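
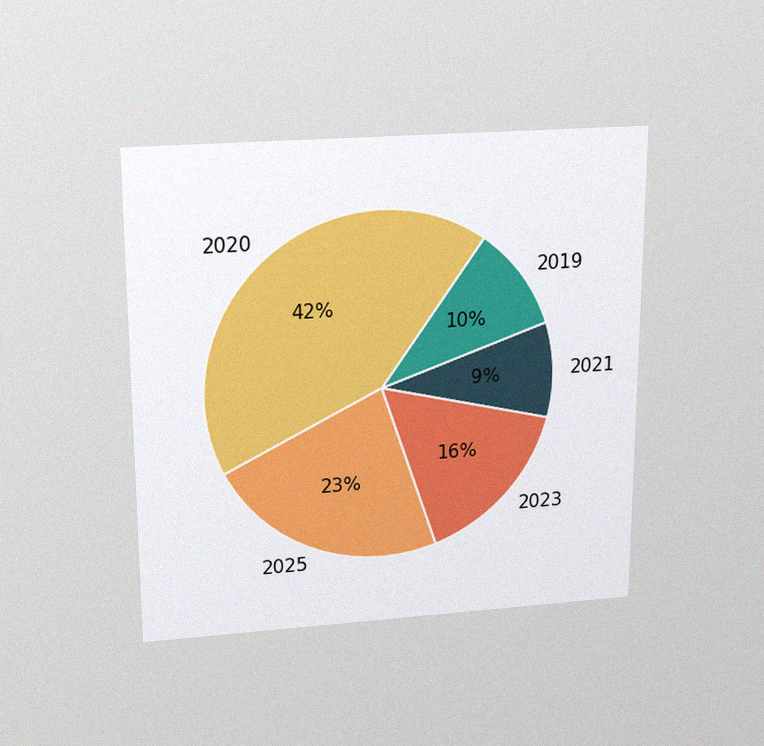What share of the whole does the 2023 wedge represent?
The chart is viewed slightly from above, with some photo noise. The 2023 slice takes up 16% of the pie.

16%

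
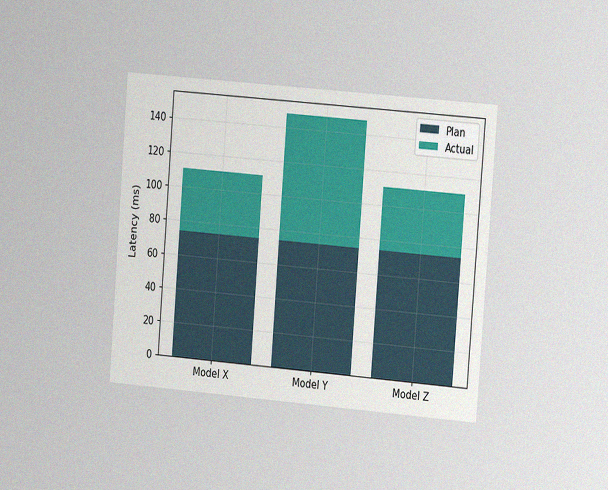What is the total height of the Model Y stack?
The chart is tilted about 5° clockwise and viewed slightly from the right, with some photo noise. The Model Y stack's top reaches 148ms on the y-axis.

148ms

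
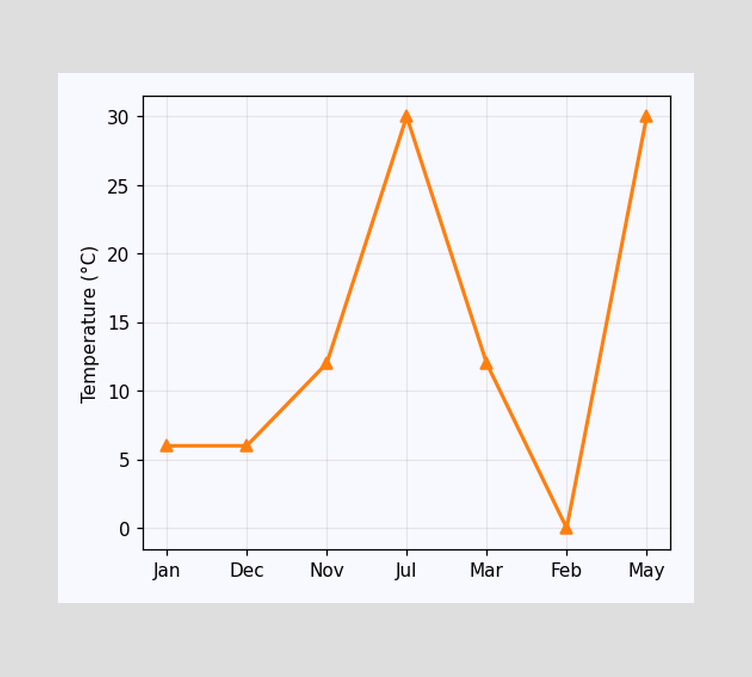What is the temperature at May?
At May, the line is at 30°C.

30°C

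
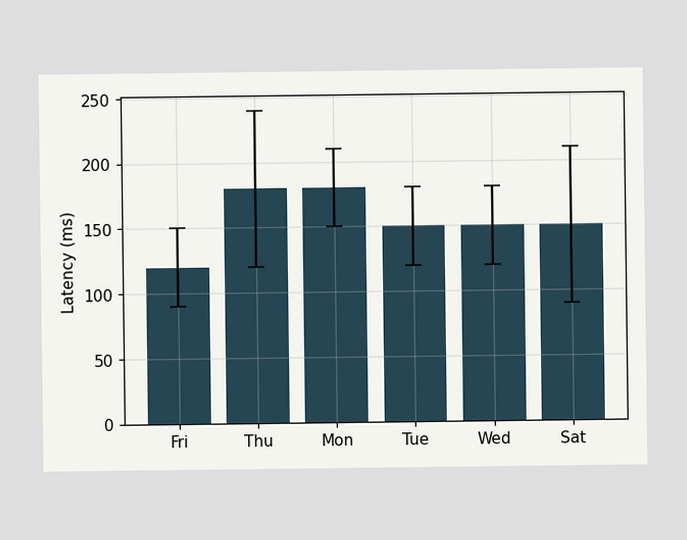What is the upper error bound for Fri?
150ms

The Fri bar's upper whisker reaches 150ms.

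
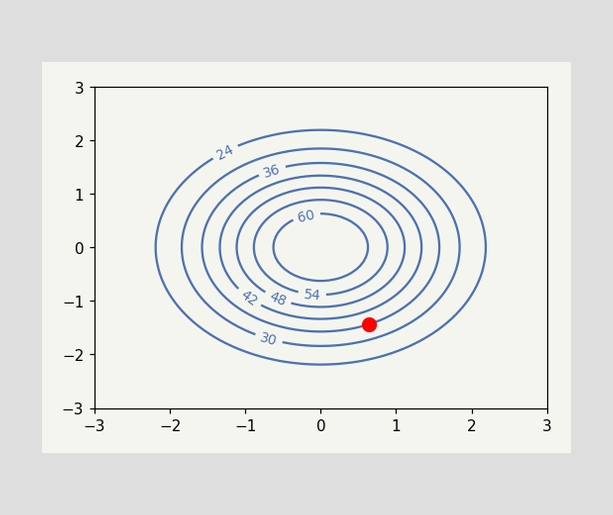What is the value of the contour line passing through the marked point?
The marked point sits on the contour labelled 36.

36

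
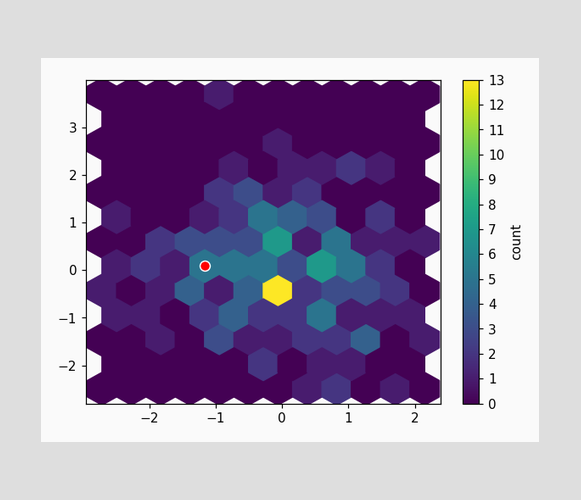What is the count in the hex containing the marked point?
The marked hex reads 5 on the colorbar.

5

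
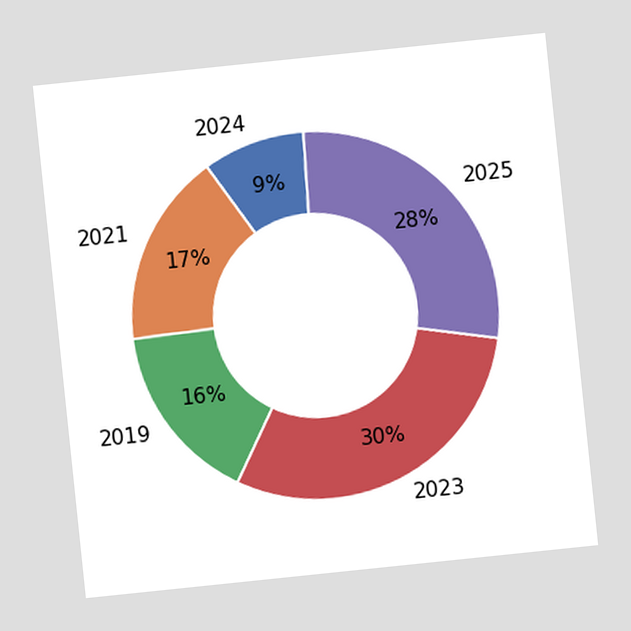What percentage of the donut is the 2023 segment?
30%

The chart is tilted about 6° counter-clockwise. The 2023 segment takes up 30% of the ring.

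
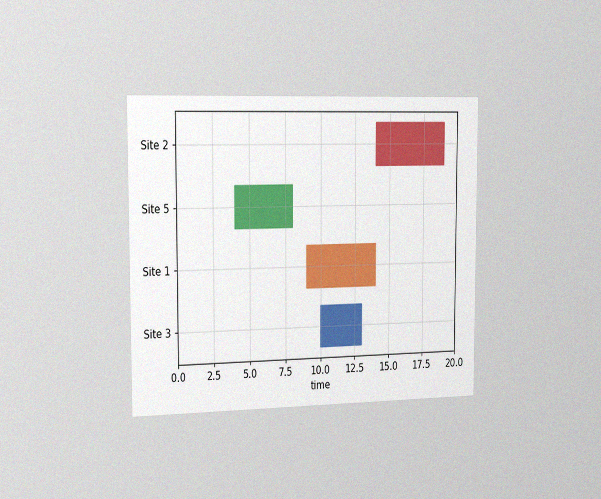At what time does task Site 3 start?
10

The chart is viewed slightly from the left, with some photo noise. The Site 3 bar begins at t=10.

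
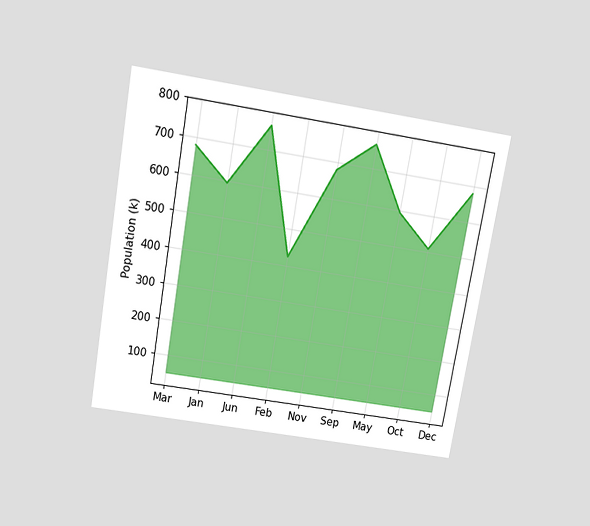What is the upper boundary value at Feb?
The chart is tilted about 10° clockwise and viewed slightly from above. At Feb the upper boundary is at 425k.

425k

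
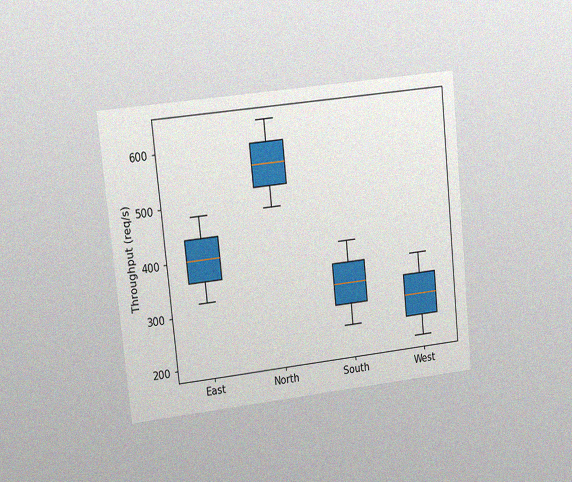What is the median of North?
560req/s

The chart is tilted about 6° counter-clockwise and viewed at a slight angle, with some photo noise. The median line in the North box sits at 560req/s.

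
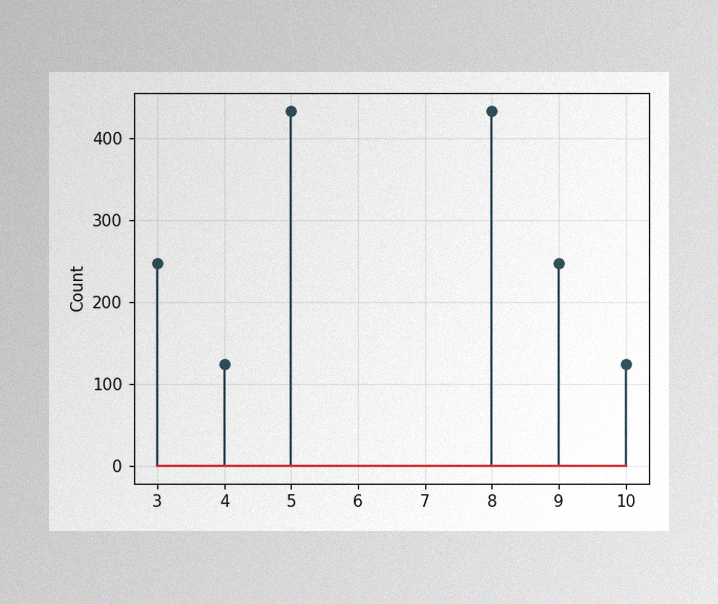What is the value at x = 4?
124

The image has some photo noise and uneven lighting. The stem at x=4 reaches 124.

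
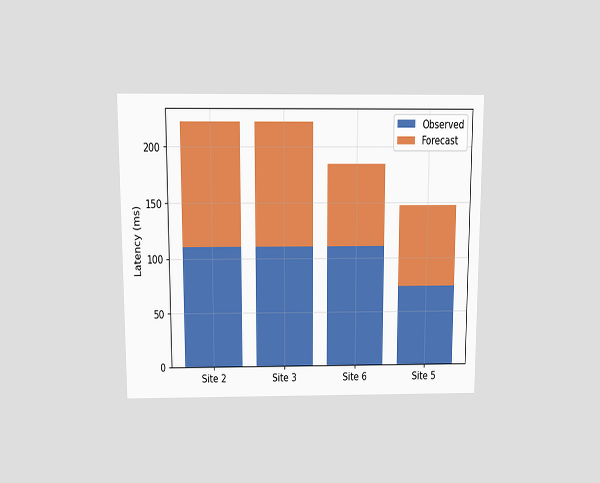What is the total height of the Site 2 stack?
222ms

The chart is viewed slightly from above. The Site 2 stack's top reaches 222ms on the y-axis.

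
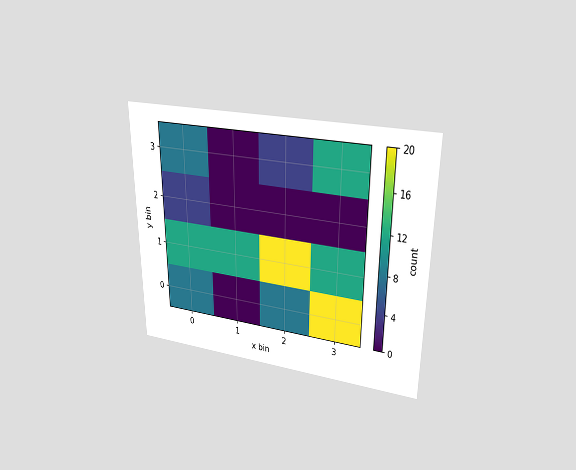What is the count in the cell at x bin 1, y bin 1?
The chart is viewed at a slight angle. Matching the cell (1, 1) against the colorbar gives 12.

12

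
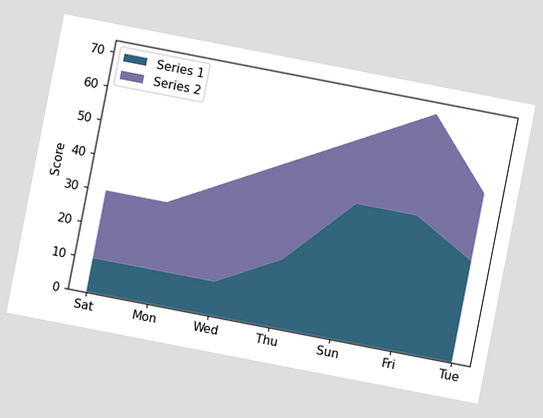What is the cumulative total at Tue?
50

The chart is tilted about 11° clockwise. The stacked total at Tue reaches 50.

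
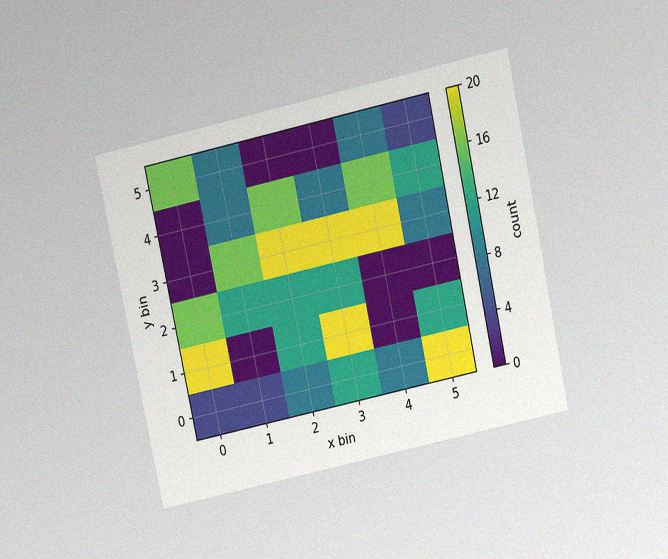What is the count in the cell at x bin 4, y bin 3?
20

The chart is tilted about 12° counter-clockwise and viewed slightly from above, with some photo noise. Matching the cell (4, 3) against the colorbar gives 20.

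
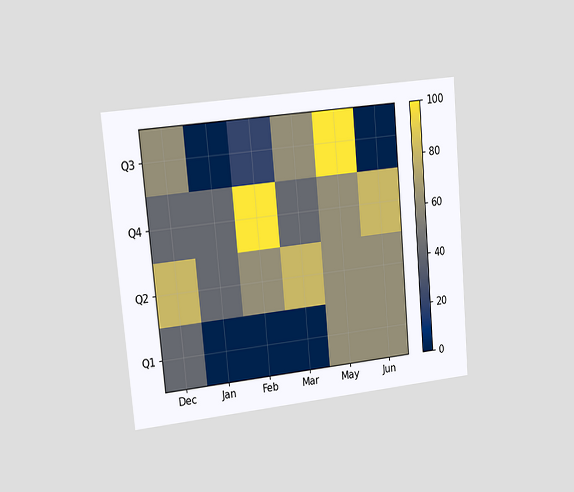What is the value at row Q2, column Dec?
80

The chart is tilted about 5° counter-clockwise and viewed slightly from the left. Matching cell (Q2, Dec) against the colorbar gives 80.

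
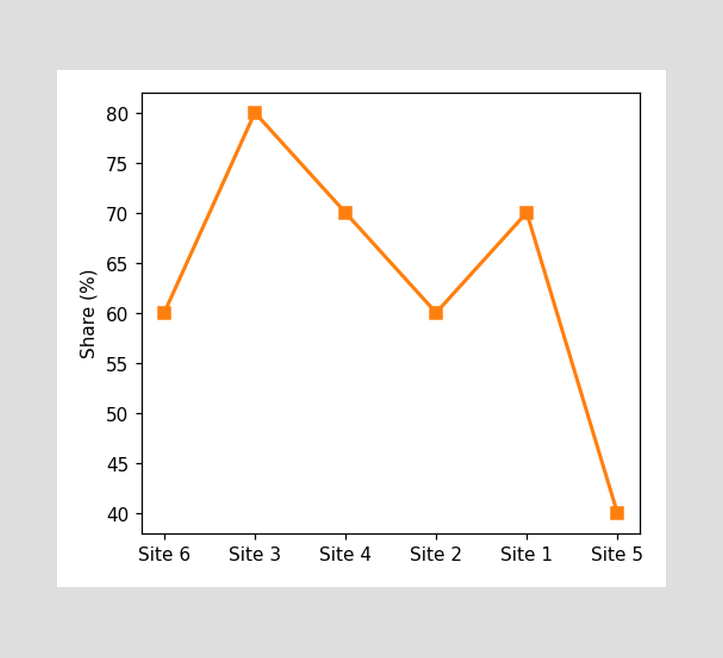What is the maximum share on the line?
80%

The highest point is at Site 3, and reading across to the y-axis gives 80%.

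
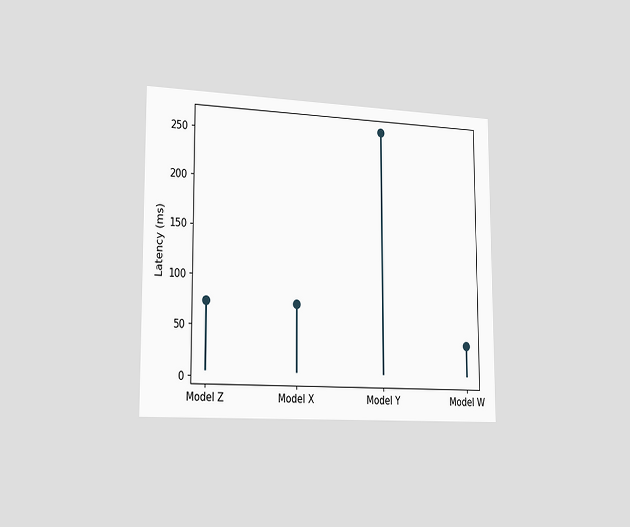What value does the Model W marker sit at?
The chart is viewed slightly from the left. The Model W marker sits at 37ms.

37ms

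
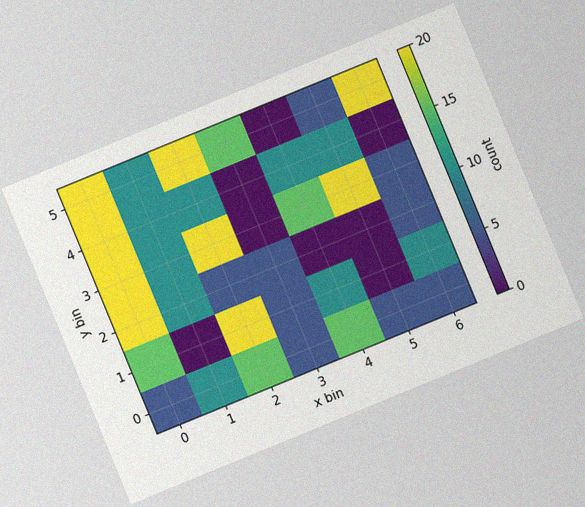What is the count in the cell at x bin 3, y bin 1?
The chart is tilted about 22° counter-clockwise, with some photo noise. Matching the cell (3, 1) against the colorbar gives 5.

5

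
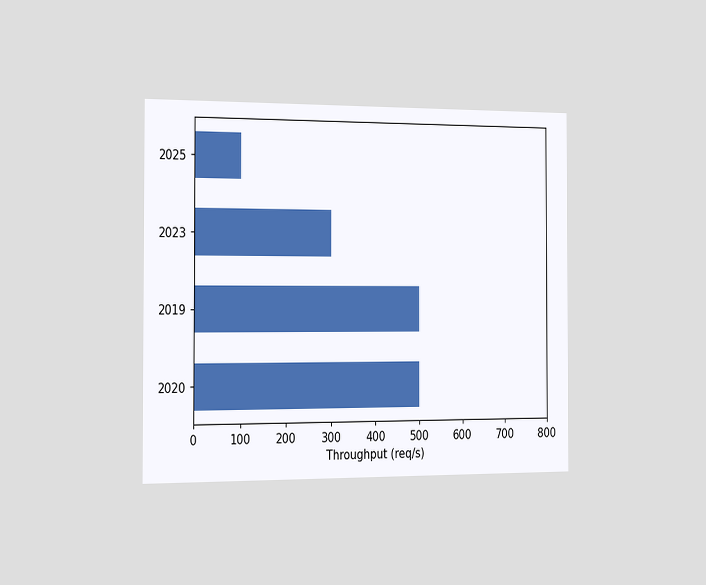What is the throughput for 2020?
500req/s

The chart is viewed slightly from the left. Reading along the chart's x-axis, the 2020 bar reaches 500req/s.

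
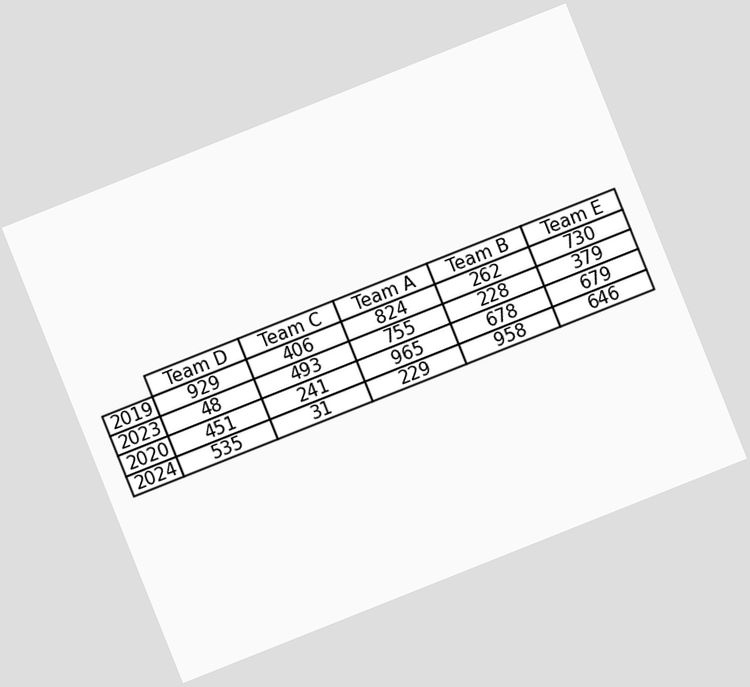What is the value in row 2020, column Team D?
The chart is tilted about 22° counter-clockwise. The (2020, Team D) cell reads 451.

451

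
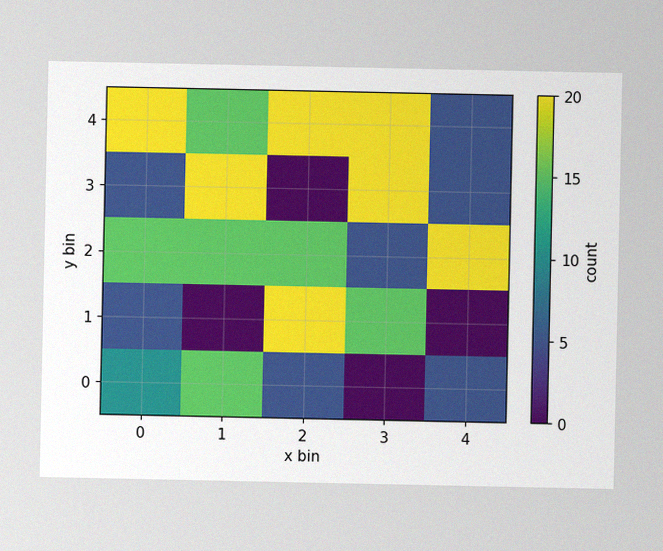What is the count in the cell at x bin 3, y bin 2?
5

The image has some photo noise and uneven lighting. Matching the cell (3, 2) against the colorbar gives 5.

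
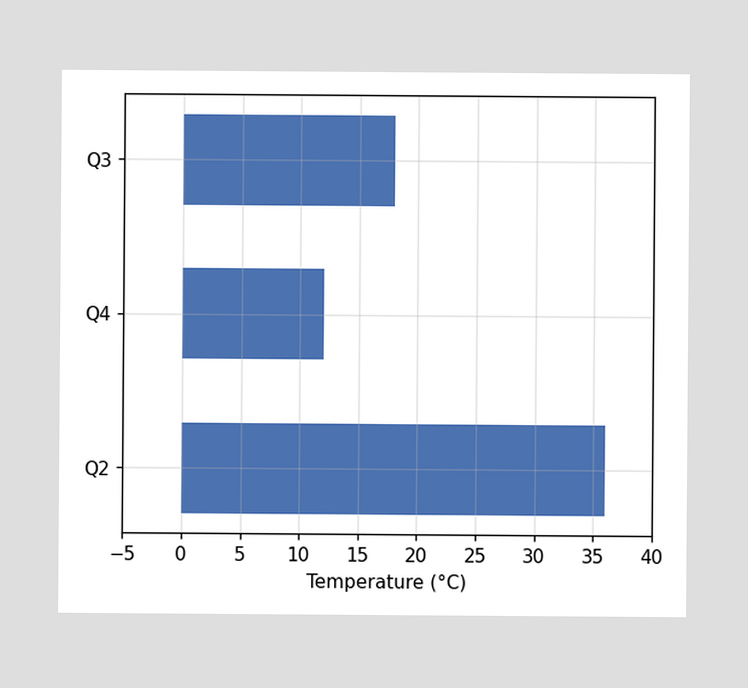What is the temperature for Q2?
Reading along the chart's x-axis, the Q2 bar reaches 36°C.

36°C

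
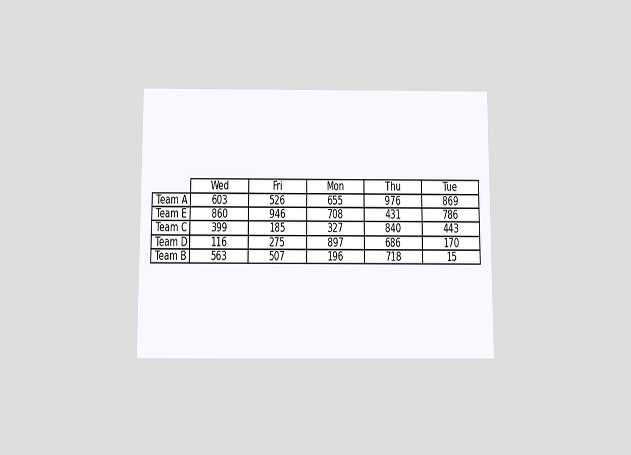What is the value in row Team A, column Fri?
The chart is viewed slightly from below. The (Team A, Fri) cell reads 526.

526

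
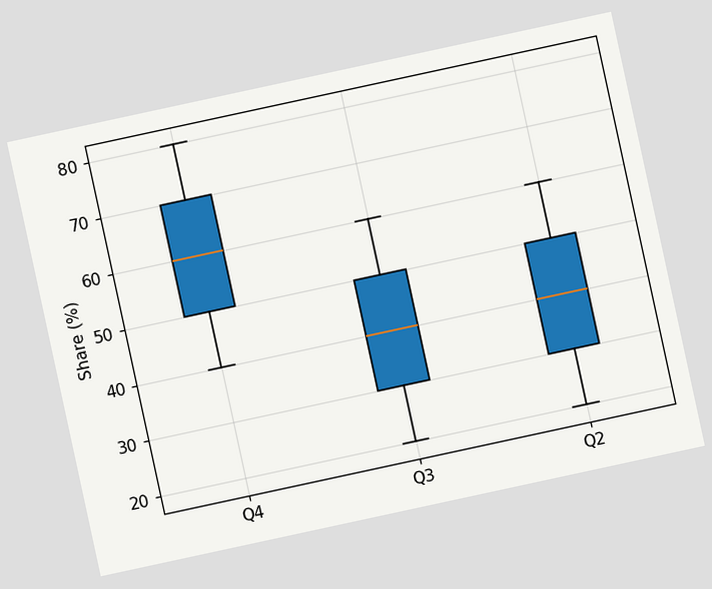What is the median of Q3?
The chart is tilted about 12° counter-clockwise. The median line in the Q3 box sits at 40%.

40%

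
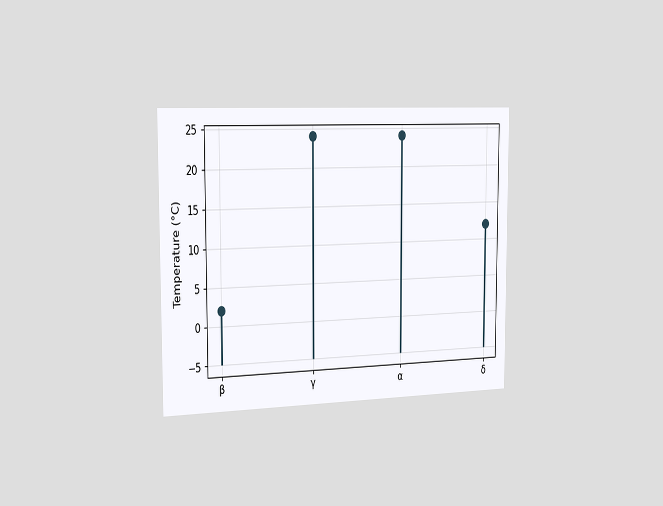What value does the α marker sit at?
The chart is viewed slightly from the left. The α marker sits at 24°C.

24°C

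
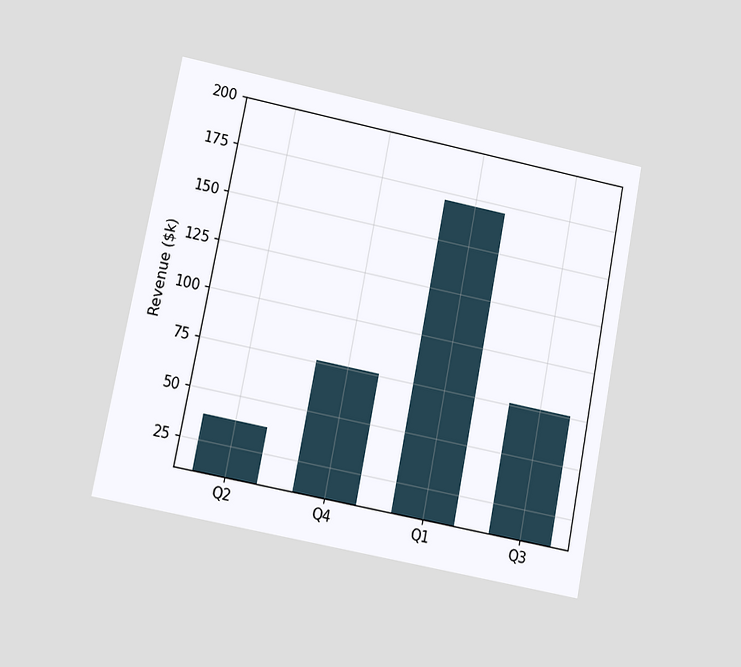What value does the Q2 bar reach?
$38k

The chart is tilted about 11° clockwise and viewed at a slight angle. Reading along the chart's y-axis, the Q2 bar reaches $38k.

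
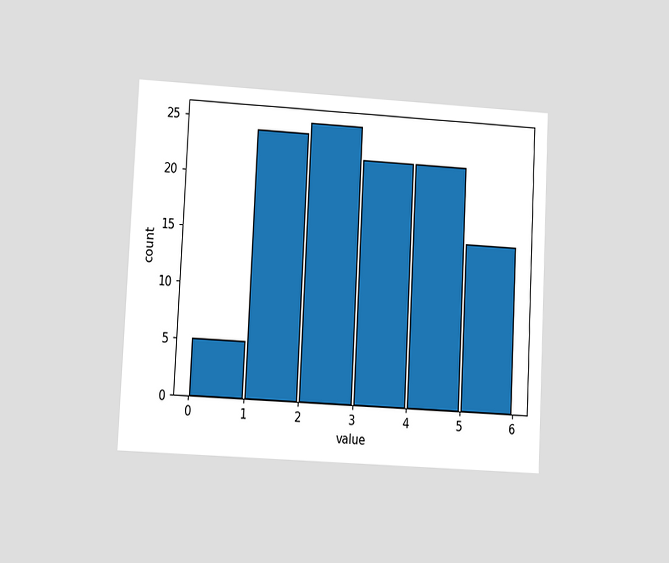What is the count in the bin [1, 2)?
The chart is tilted about 3° clockwise and viewed at a slight angle. The [1, 2) bin has height 24.

24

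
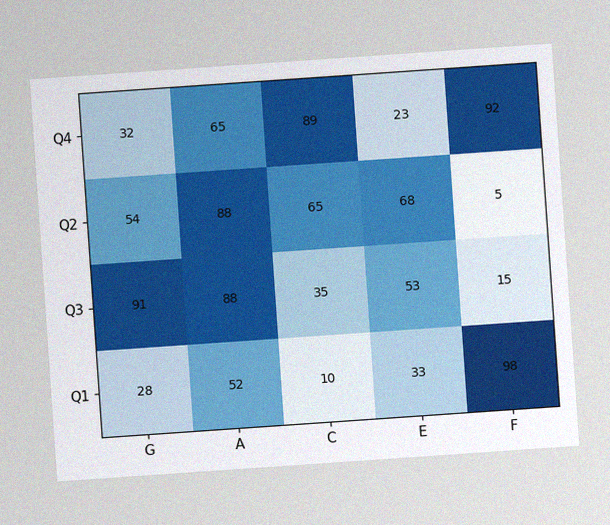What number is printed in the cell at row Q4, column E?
The chart is tilted about 4° counter-clockwise, with some photo noise. The (Q4, E) cell reads 23.

23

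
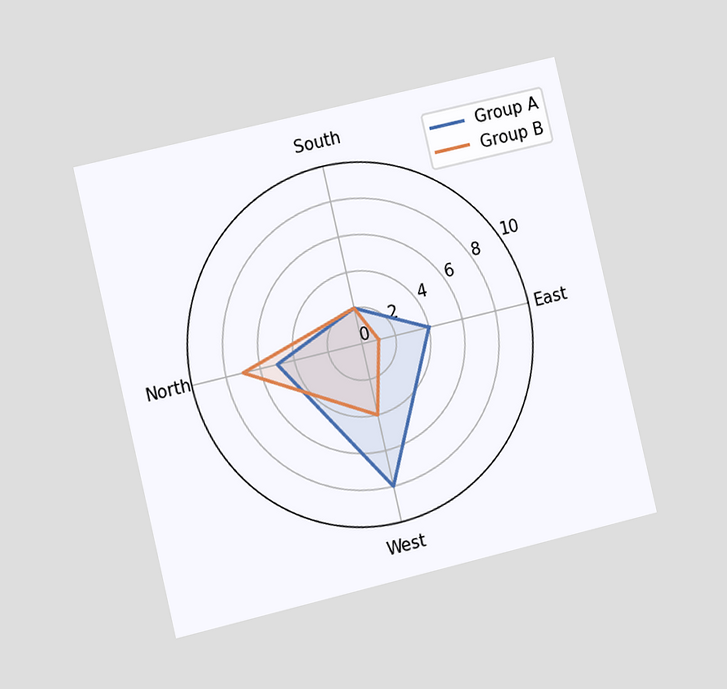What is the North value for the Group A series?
The chart is tilted about 13° counter-clockwise and viewed at a slight angle. On the North axis, Group A reaches 5.

5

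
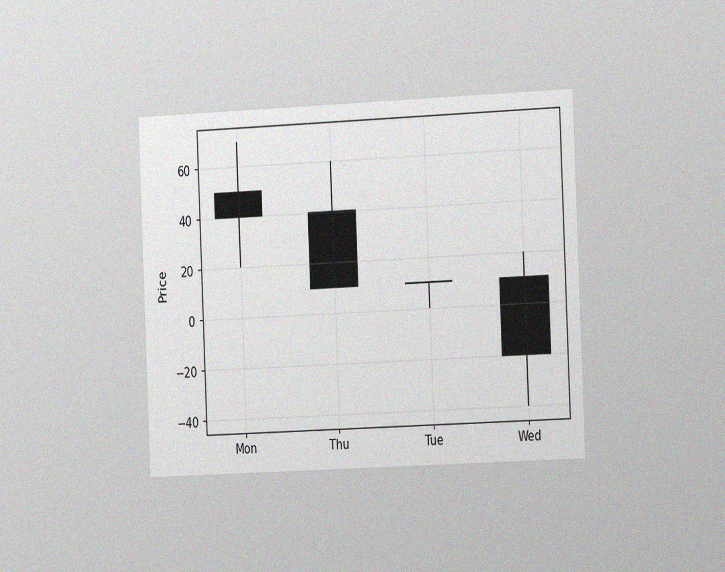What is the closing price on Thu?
The chart is tilted about 2° counter-clockwise and viewed slightly from the right, with some photo noise. The Thu candle closes at 10.

10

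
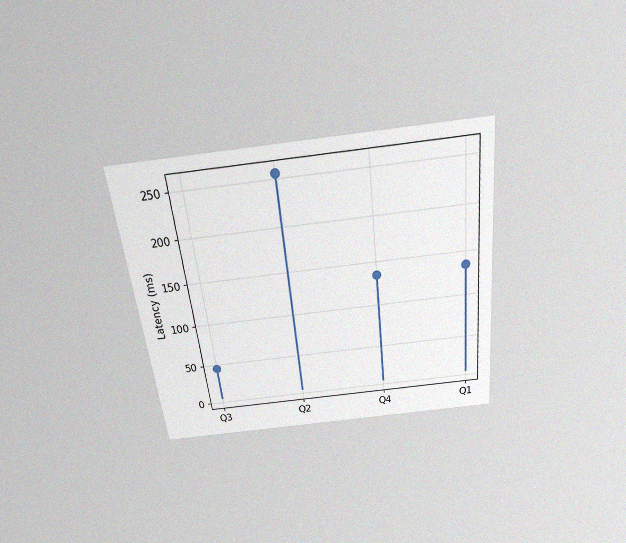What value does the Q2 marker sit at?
The chart is tilted about 6° counter-clockwise and viewed slightly from above, with some photo noise. The Q2 marker sits at 255ms.

255ms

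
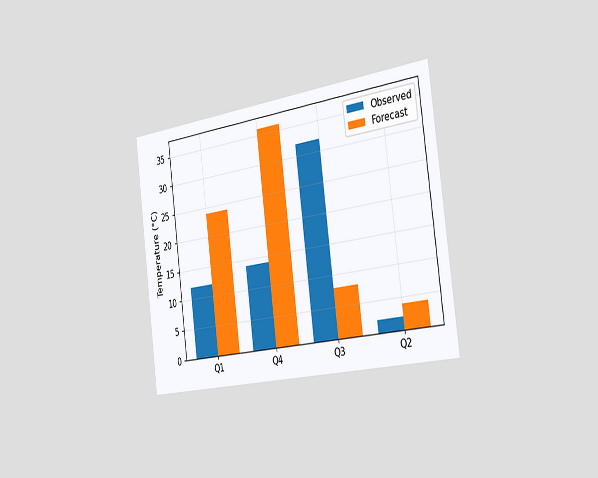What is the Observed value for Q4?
The chart is tilted about 7° counter-clockwise and viewed slightly from the right. The Observed bar at Q4 reaches 14°C on the y-axis.

14°C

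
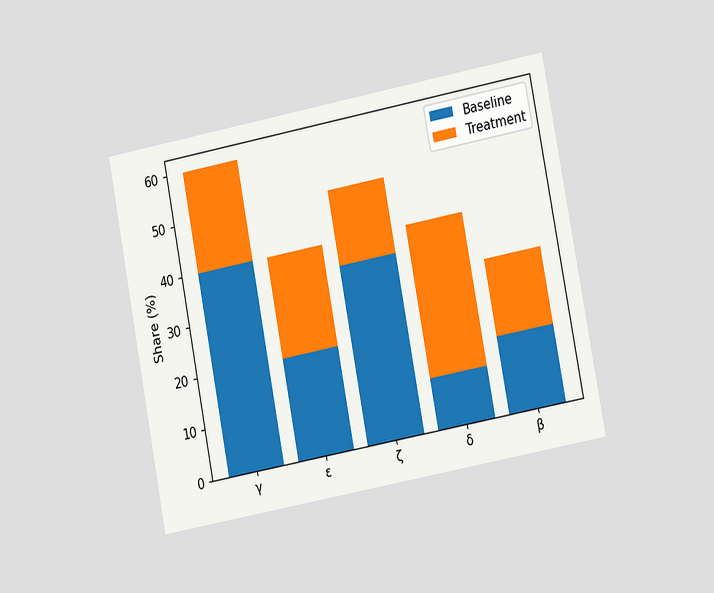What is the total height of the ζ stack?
50%

The chart is tilted about 11° counter-clockwise and viewed at a slight angle. The ζ stack's top reaches 50% on the y-axis.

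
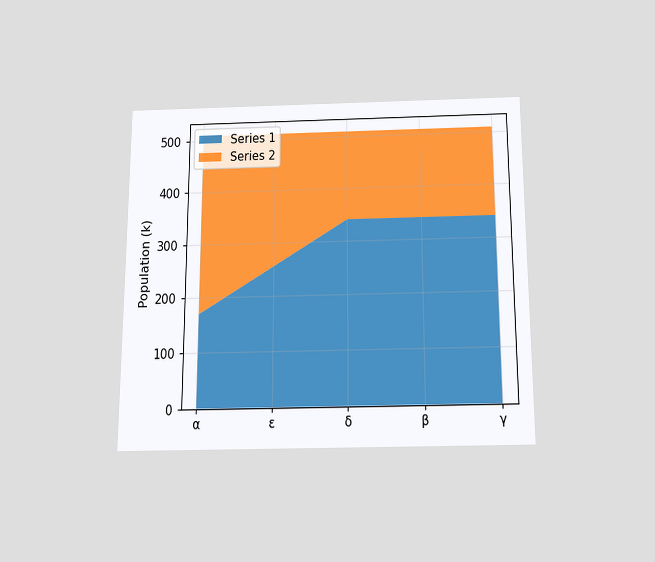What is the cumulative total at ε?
The chart is viewed slightly from below. The stacked total at ε reaches 510k.

510k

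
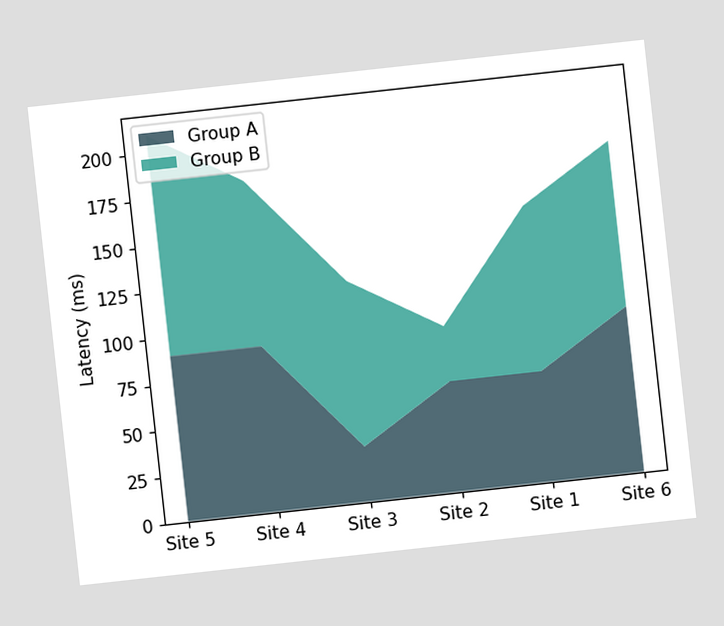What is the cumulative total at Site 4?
180ms

The chart is tilted about 6° counter-clockwise. The stacked total at Site 4 reaches 180ms.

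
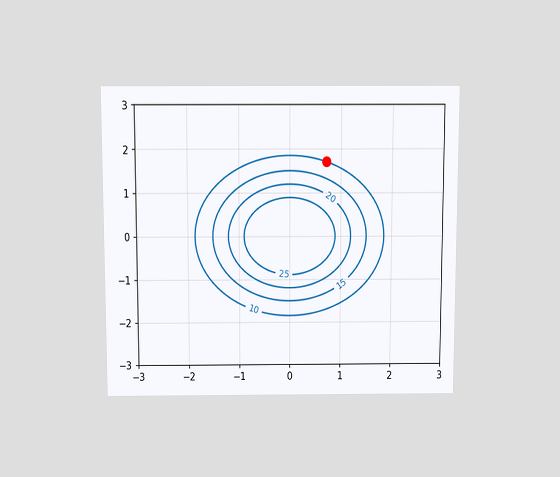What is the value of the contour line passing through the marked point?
10

The chart is viewed slightly from above. The marked point sits on the contour labelled 10.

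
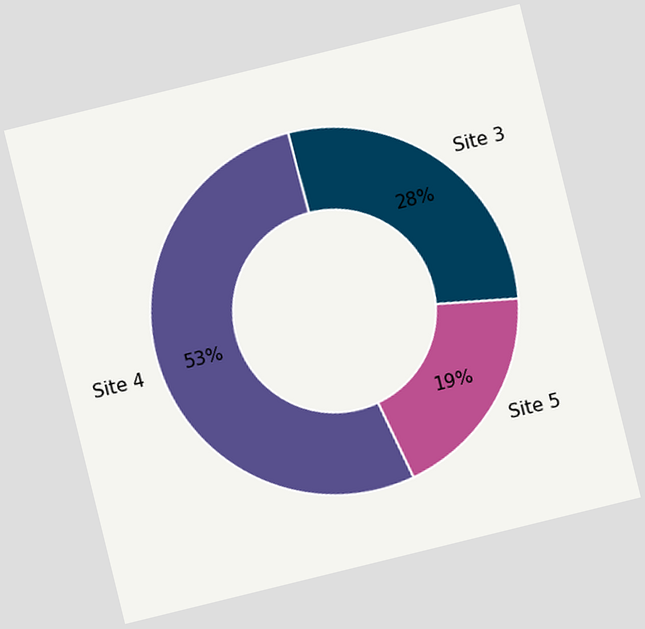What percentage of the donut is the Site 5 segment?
19%

The chart is tilted about 14° counter-clockwise. The Site 5 segment takes up 19% of the ring.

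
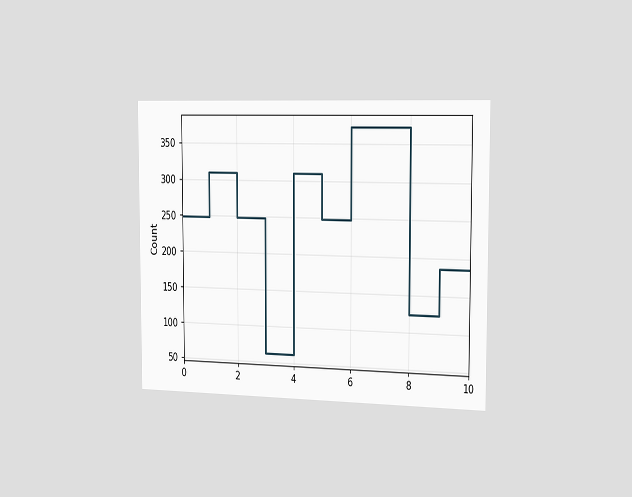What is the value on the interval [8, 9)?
The chart is viewed slightly from the right. On [8, 9) the step sits at 124.

124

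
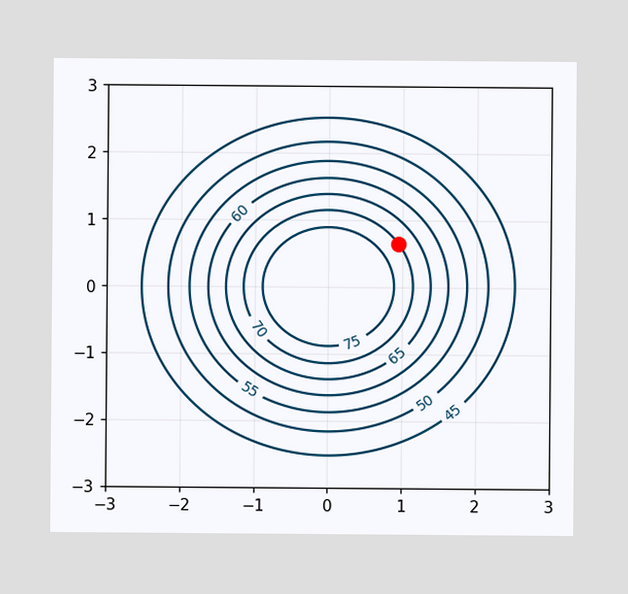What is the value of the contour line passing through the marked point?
The marked point sits on the contour labelled 70.

70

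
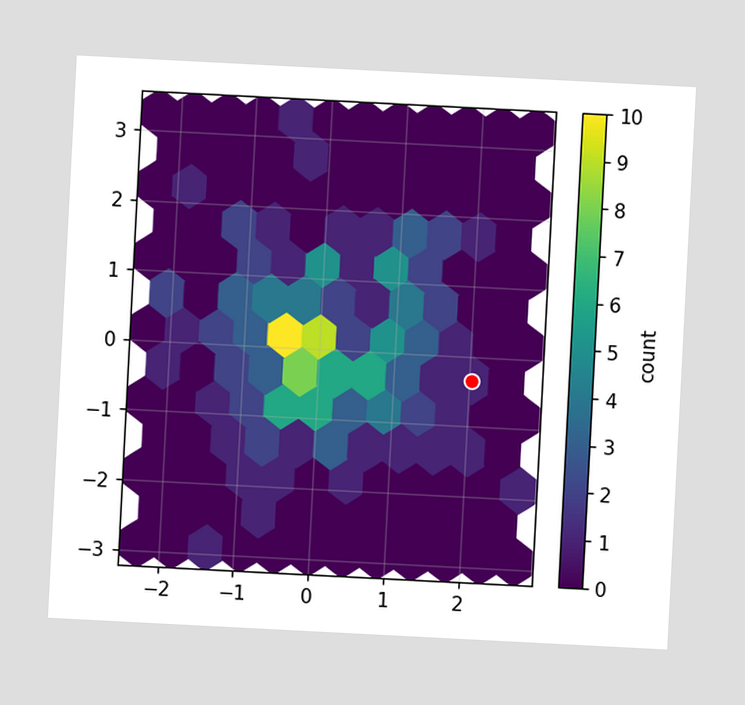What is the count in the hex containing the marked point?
1

The chart is tilted about 3° clockwise. The marked hex reads 1 on the colorbar.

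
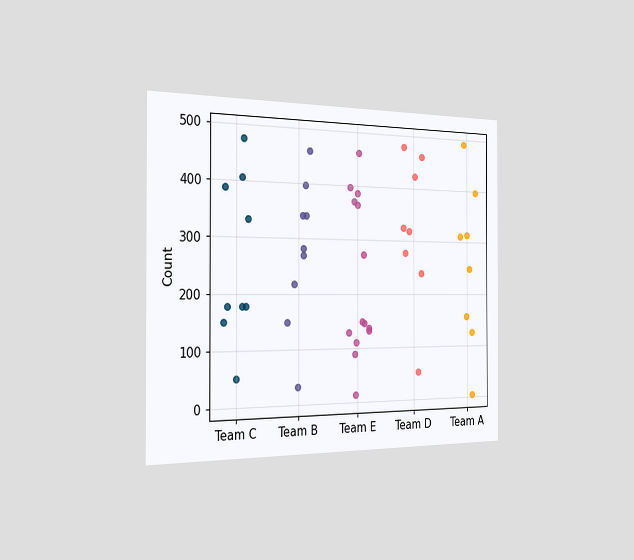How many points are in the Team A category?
The chart is viewed slightly from the left. Counting the markers in the Team A column gives 8.

8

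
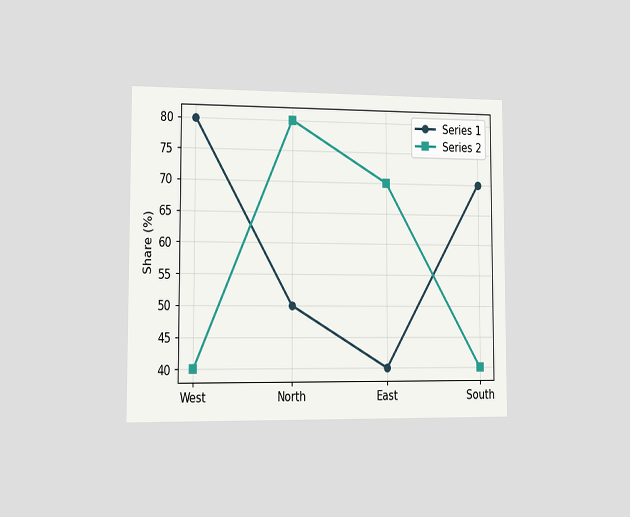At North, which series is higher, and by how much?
Series 2, by 30%

The chart is viewed slightly from the left. At North, Series 2 sits above the other line by 30%.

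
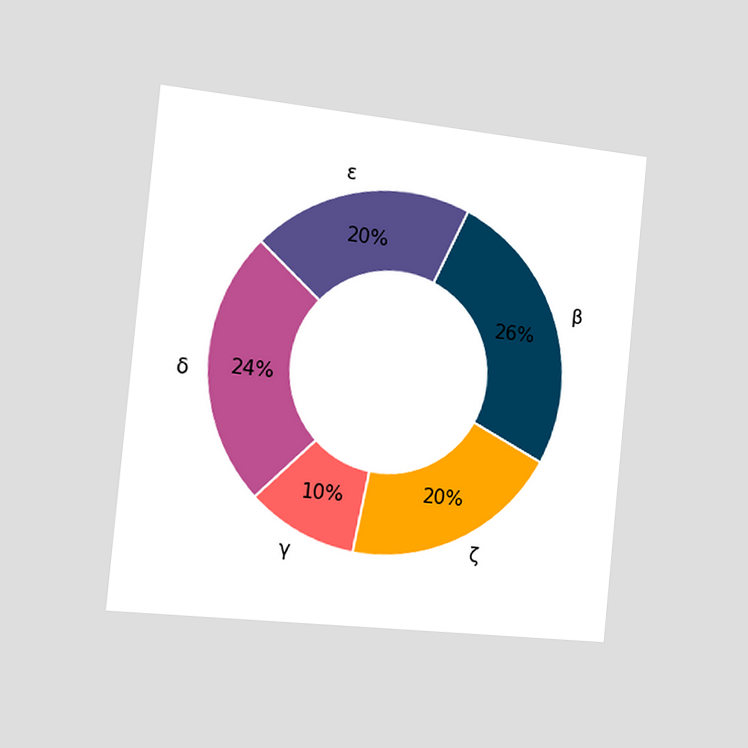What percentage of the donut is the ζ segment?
20%

The chart is tilted about 6° clockwise and viewed slightly from the left. The ζ segment takes up 20% of the ring.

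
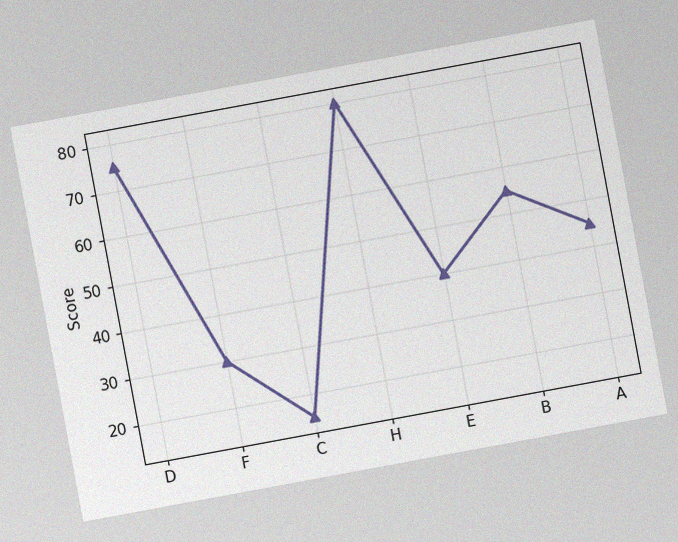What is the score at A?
The chart is tilted about 10° counter-clockwise, with some photo noise. At A, the line is at 45.

45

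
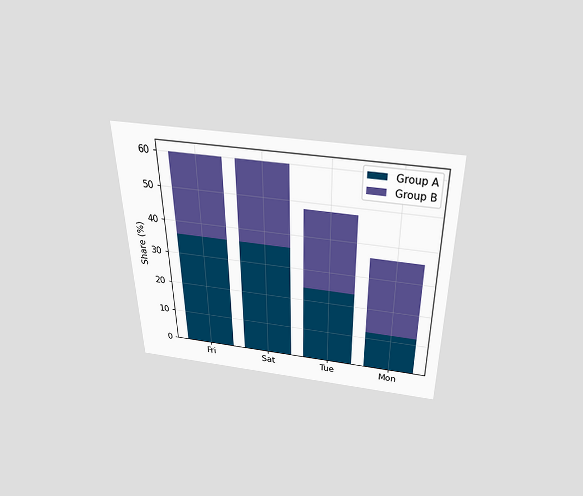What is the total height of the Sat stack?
60%

The chart is viewed slightly from above. The Sat stack's top reaches 60% on the y-axis.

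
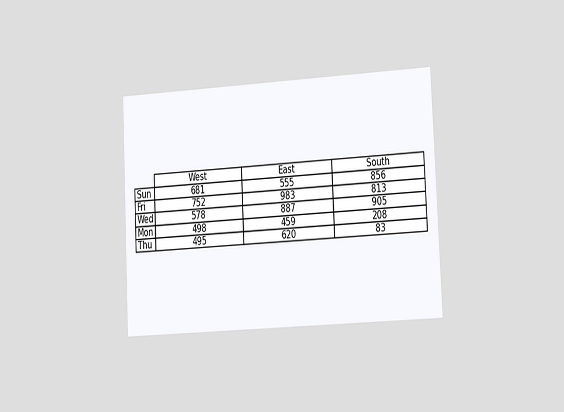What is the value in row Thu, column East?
620

The chart is tilted about 3° counter-clockwise and viewed slightly from the right. The (Thu, East) cell reads 620.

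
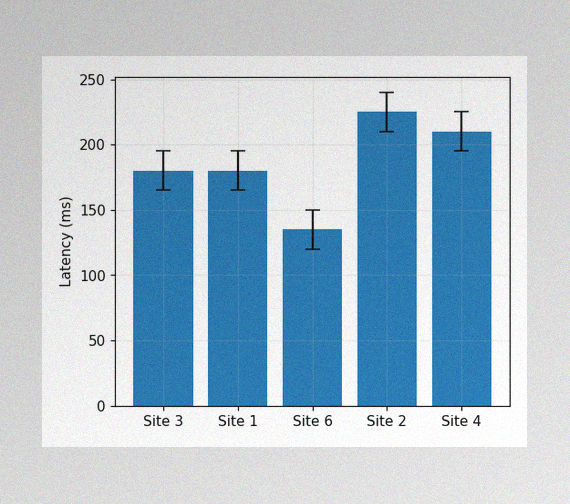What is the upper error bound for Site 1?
The image has some photo noise and uneven lighting. The Site 1 bar's upper whisker reaches 195ms.

195ms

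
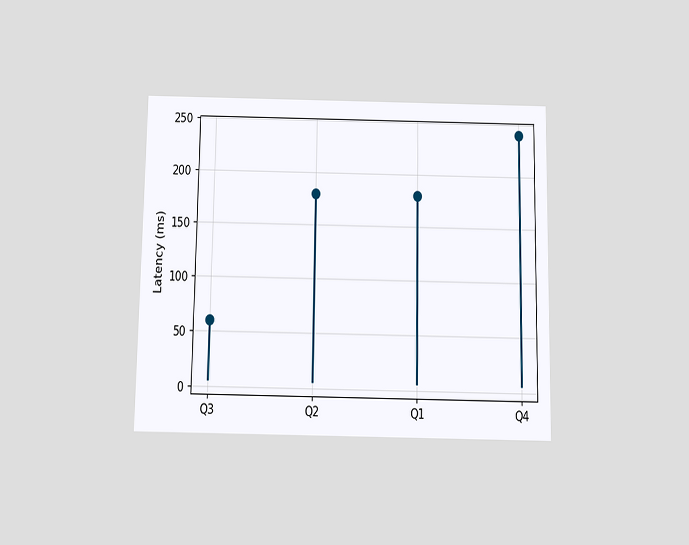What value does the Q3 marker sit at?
The chart is viewed slightly from below. The Q3 marker sits at 60ms.

60ms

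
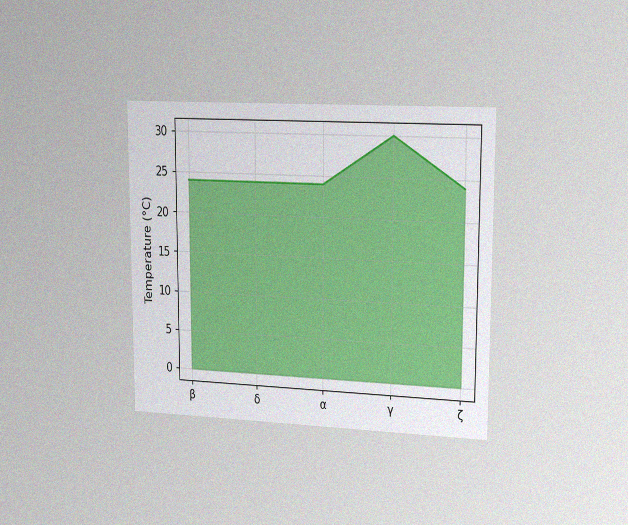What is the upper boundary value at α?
24°C

The chart is viewed slightly from the right, with some photo noise. At α the upper boundary is at 24°C.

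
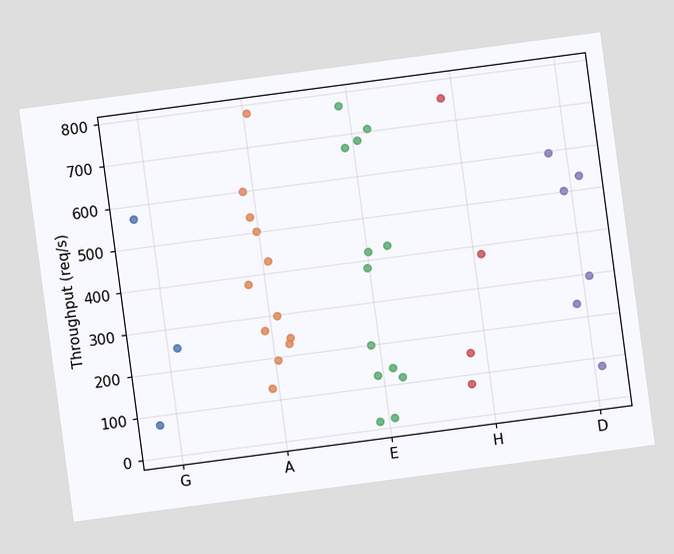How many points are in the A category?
12

The chart is tilted about 8° counter-clockwise. Counting the markers in the A column gives 12.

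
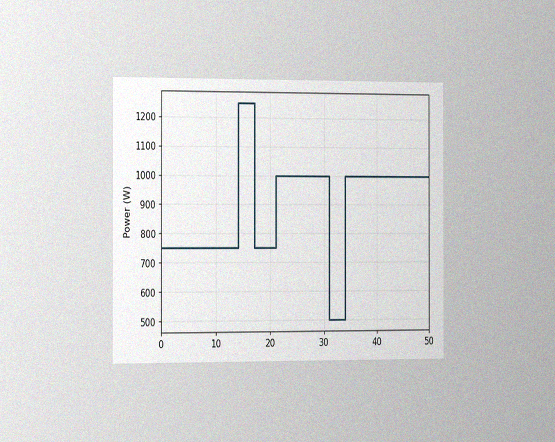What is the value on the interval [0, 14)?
750W

The chart is viewed slightly from the left, with some photo noise. On [0, 14) the step sits at 750W.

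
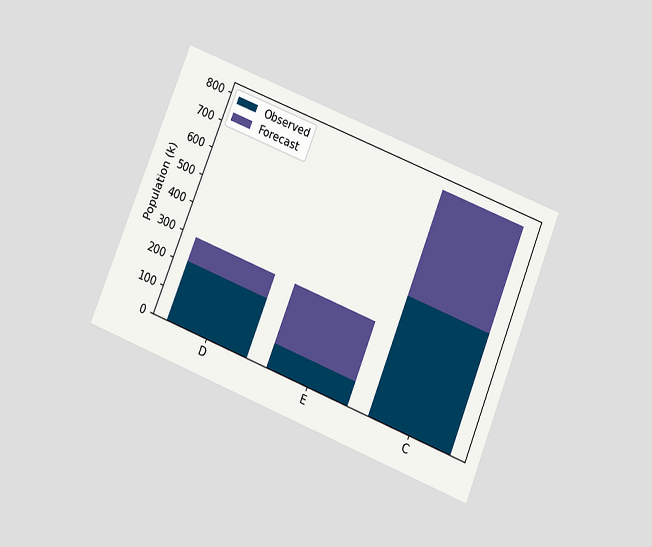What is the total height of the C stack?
798k

The chart is tilted about 22° clockwise and viewed slightly from below. The C stack's top reaches 798k on the y-axis.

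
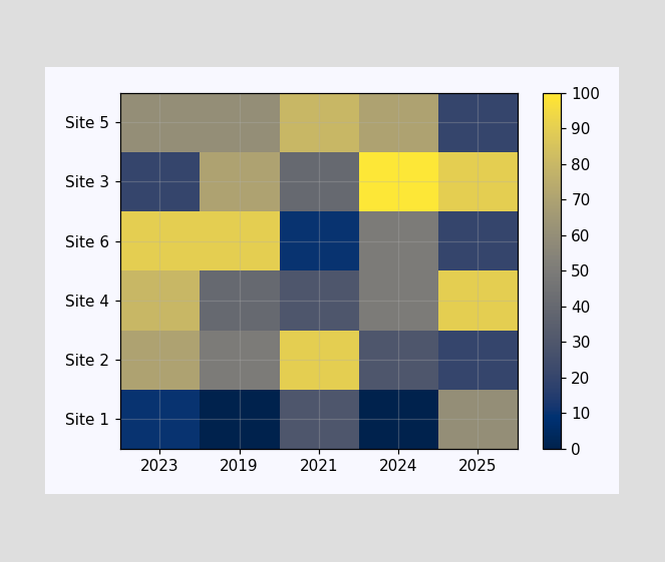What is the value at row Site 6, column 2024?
Matching cell (Site 6, 2024) against the colorbar gives 50.

50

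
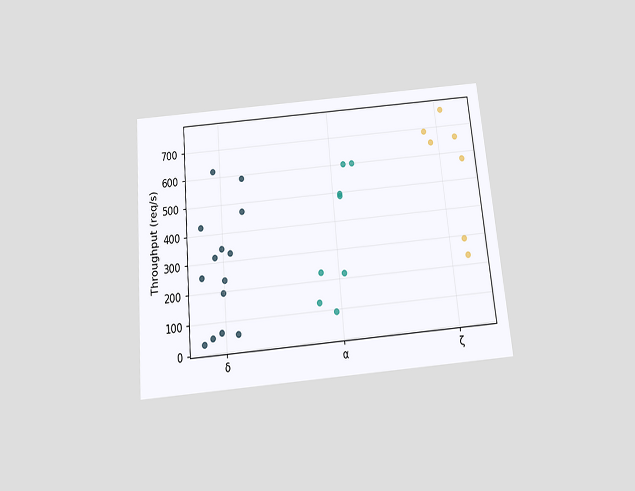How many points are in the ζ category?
7

The chart is tilted about 5° counter-clockwise and viewed slightly from below. Counting the markers in the ζ column gives 7.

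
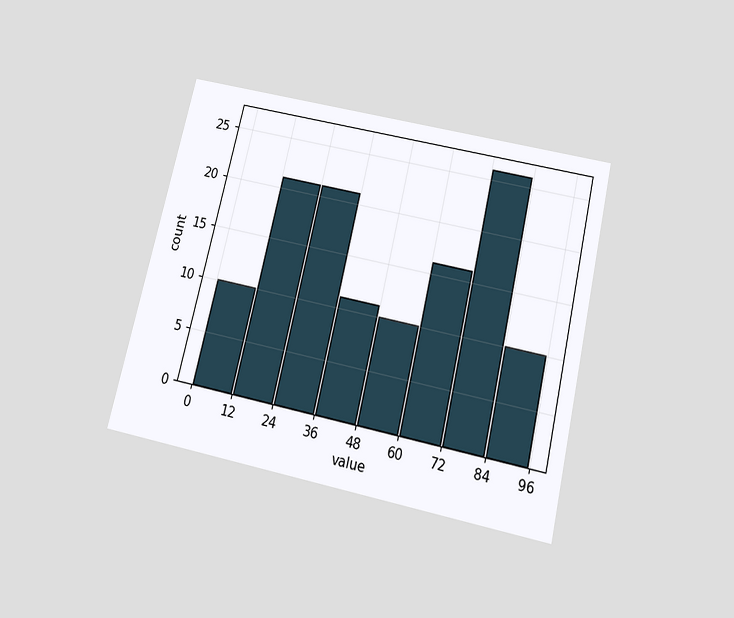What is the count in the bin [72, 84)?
The chart is tilted about 13° clockwise and viewed slightly from below. The [72, 84) bin has height 26.

26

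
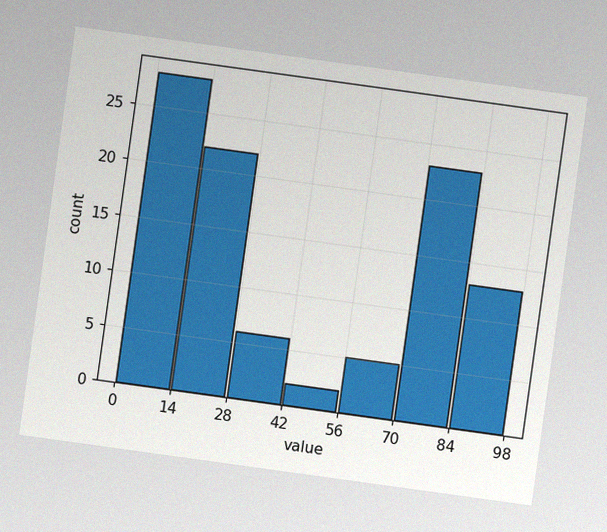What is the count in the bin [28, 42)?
6

The chart is tilted about 8° clockwise, with some photo noise. The [28, 42) bin has height 6.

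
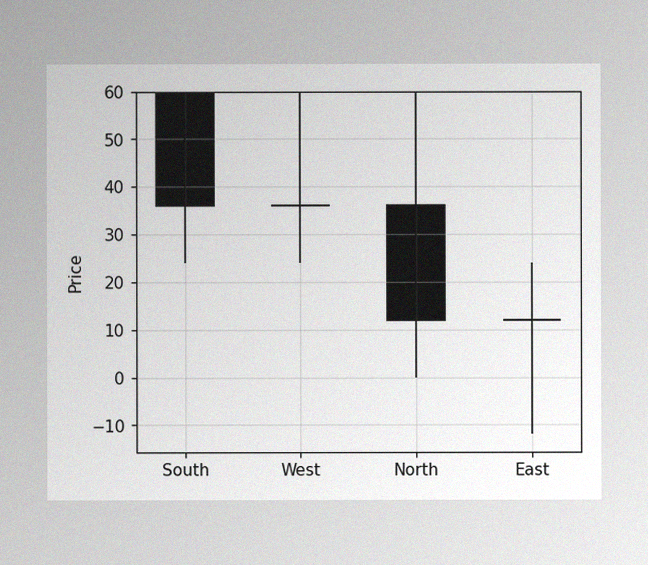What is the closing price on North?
12

The image has some photo noise and uneven lighting. The North candle closes at 12.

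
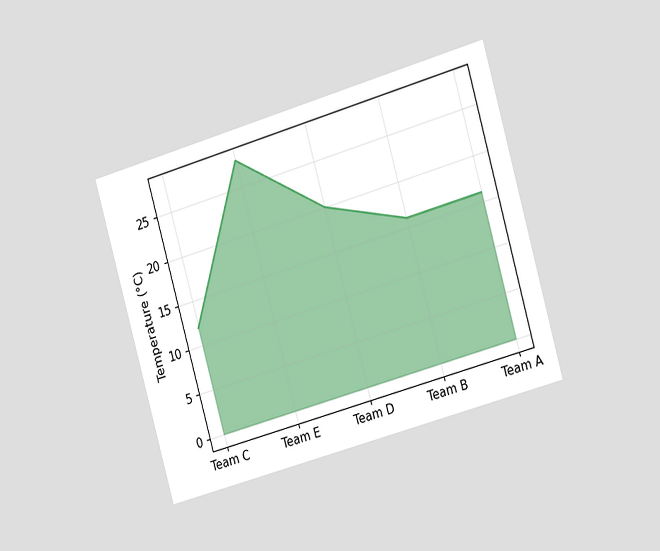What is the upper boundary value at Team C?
12°C

The chart is tilted about 16° counter-clockwise and viewed slightly from the right. At Team C the upper boundary is at 12°C.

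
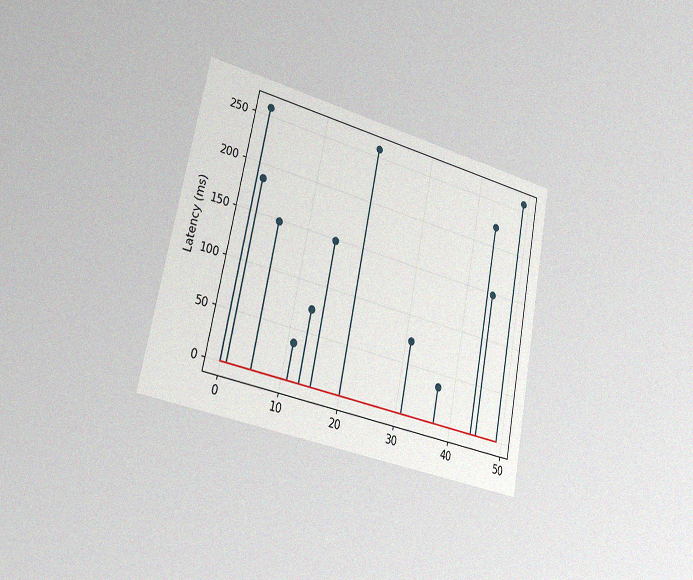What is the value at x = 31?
74ms

The chart is tilted about 11° clockwise and viewed slightly from the left, with some photo noise. The stem at x=31 reaches 74ms.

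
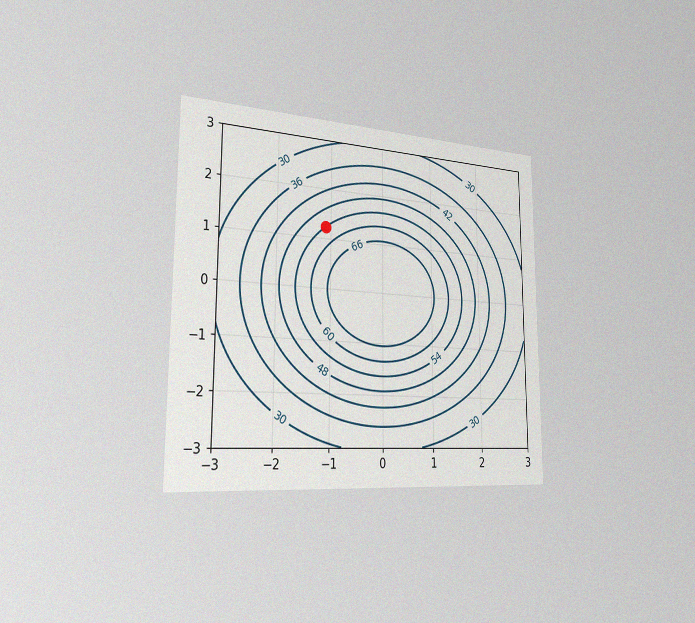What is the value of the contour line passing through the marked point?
54

The chart is viewed slightly from the left, with some photo noise. The marked point sits on the contour labelled 54.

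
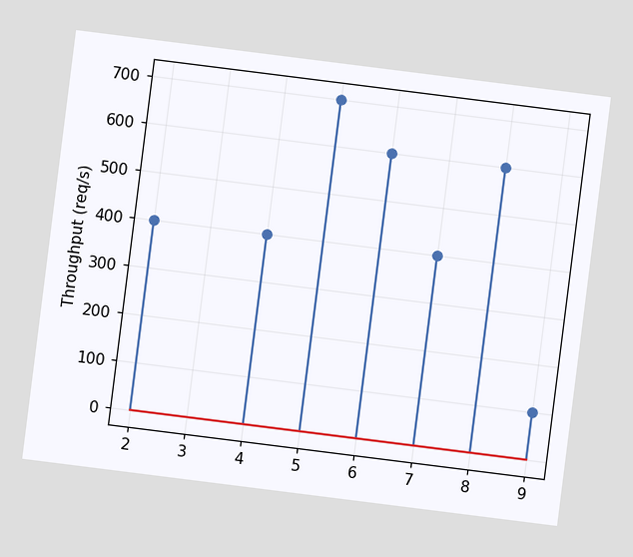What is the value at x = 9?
100req/s

The chart is tilted about 7° clockwise. The stem at x=9 reaches 100req/s.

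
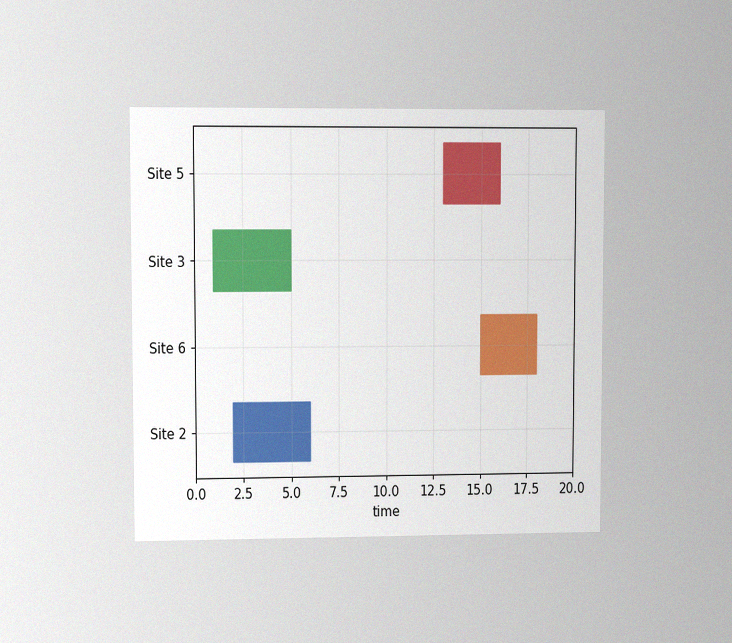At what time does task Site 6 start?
15

The chart is viewed at a slight angle, with some photo noise. The Site 6 bar begins at t=15.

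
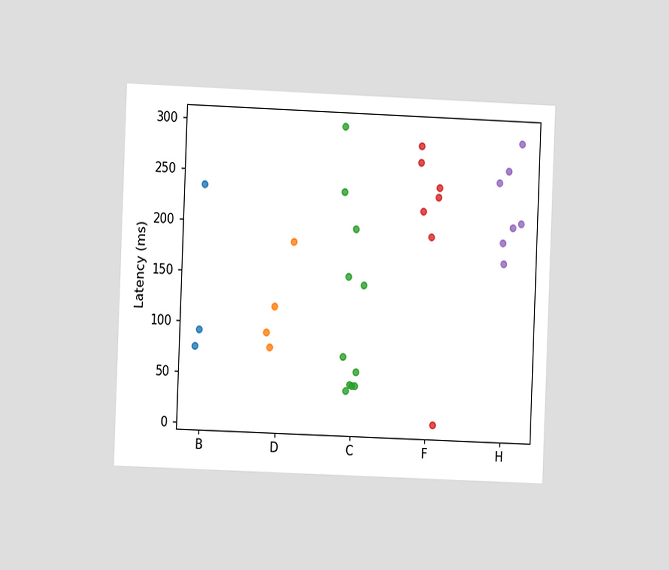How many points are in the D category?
4

The chart is tilted about 2° clockwise and viewed slightly from the left. Counting the markers in the D column gives 4.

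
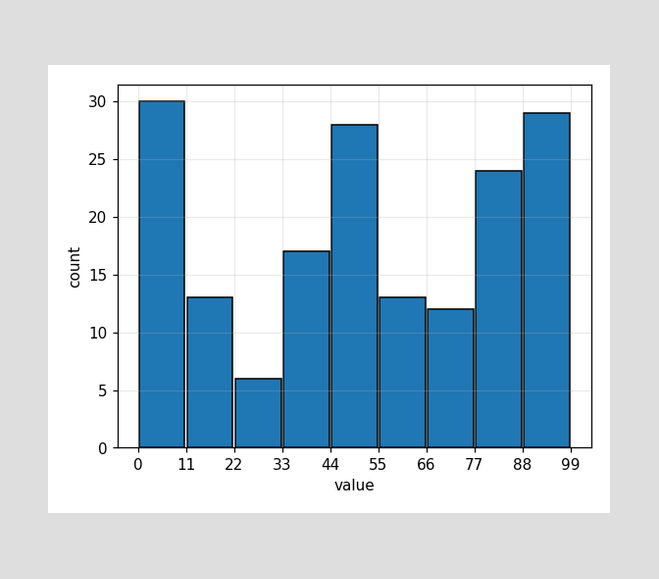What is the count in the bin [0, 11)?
The [0, 11) bin has height 30.

30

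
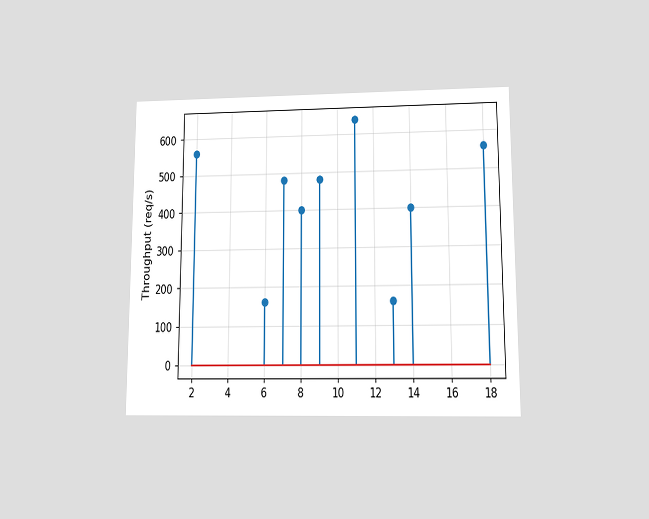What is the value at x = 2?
The chart is viewed at a slight angle. The stem at x=2 reaches 560req/s.

560req/s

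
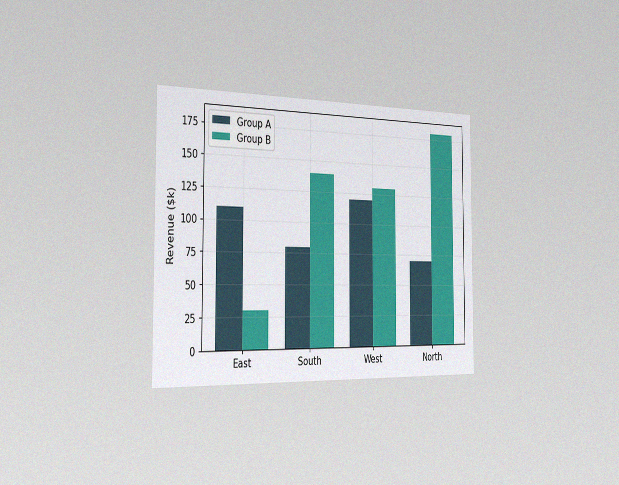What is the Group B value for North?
The chart is viewed slightly from the left, with some photo noise. The Group B bar at North reaches $180k on the y-axis.

$180k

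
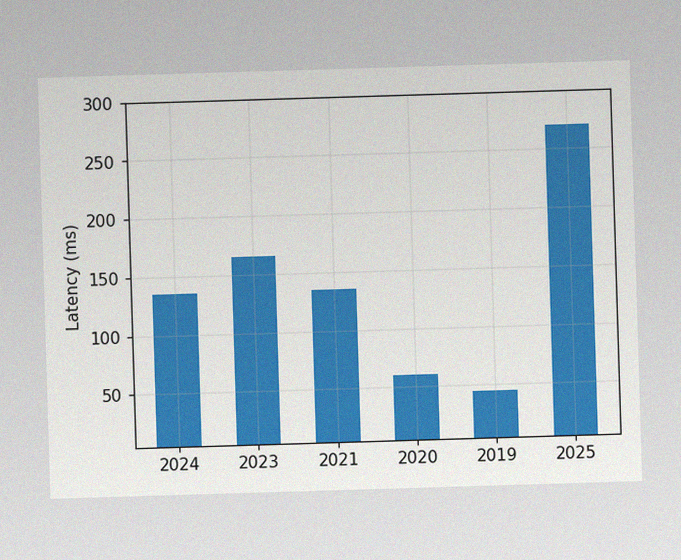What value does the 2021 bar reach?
The image has some photo noise and uneven lighting. Reading along the chart's y-axis, the 2021 bar reaches 135ms.

135ms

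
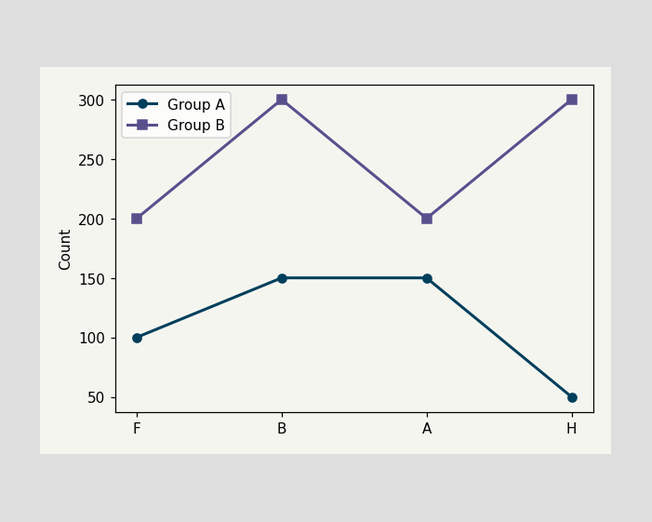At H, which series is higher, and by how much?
Group B, by 250

At H, Group B sits above the other line by 250.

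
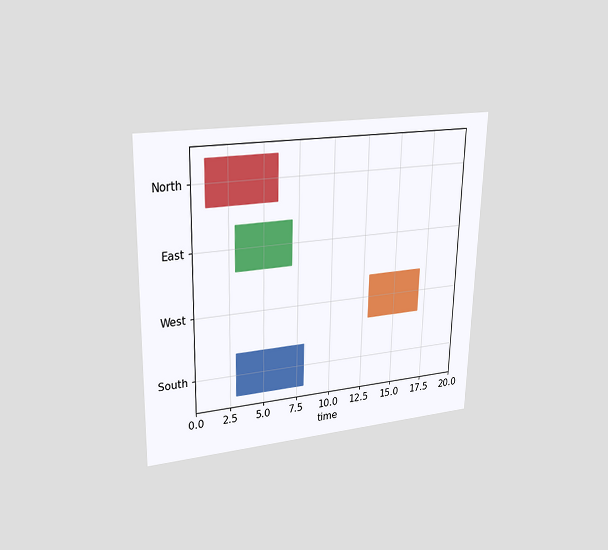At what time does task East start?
The chart is viewed at a slight angle. The East bar begins at t=3.

3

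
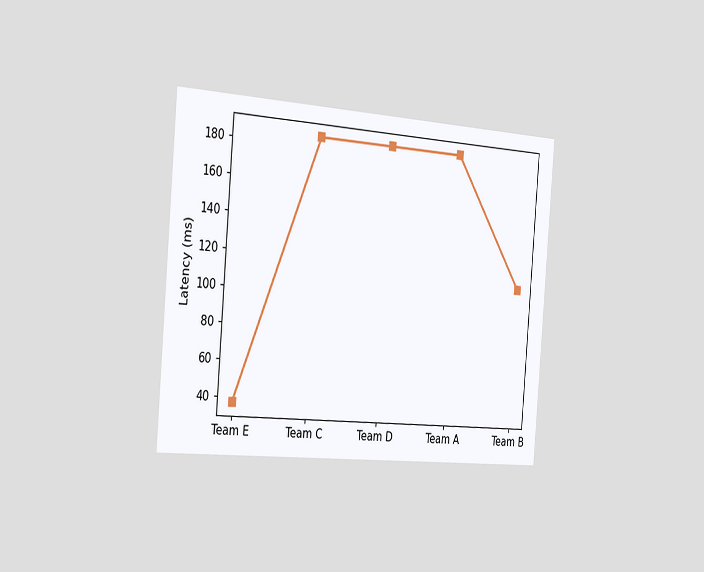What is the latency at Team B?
The chart is tilted about 5° clockwise and viewed slightly from the left. At Team B, the line is at 111ms.

111ms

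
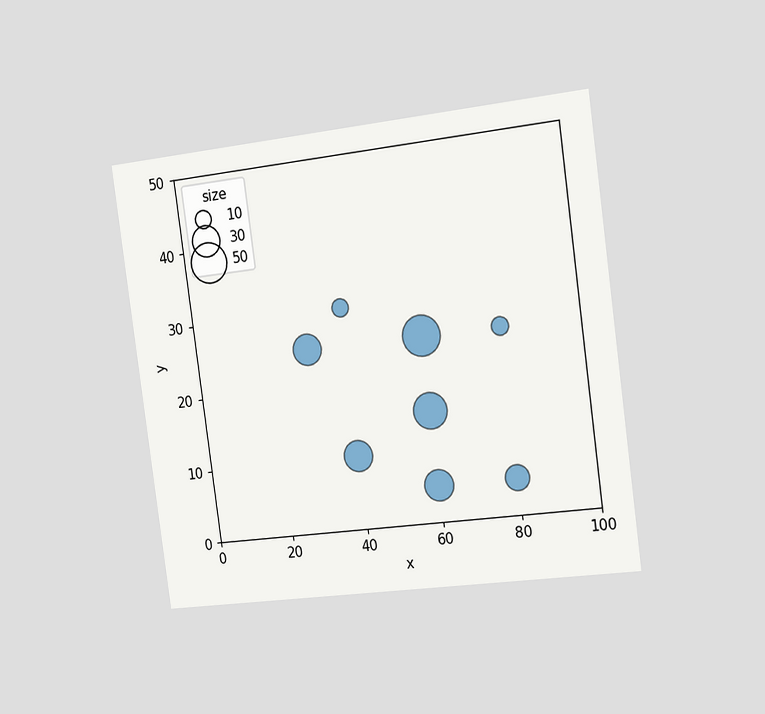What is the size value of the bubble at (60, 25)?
The chart is tilted about 8° counter-clockwise and viewed slightly from the right. Matching the bubble at (60, 25) against the size legend gives 50.

50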